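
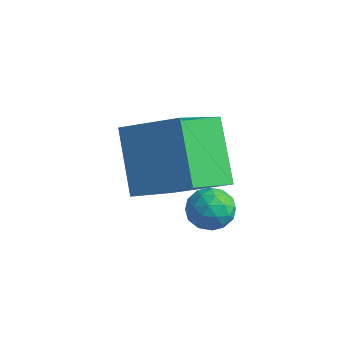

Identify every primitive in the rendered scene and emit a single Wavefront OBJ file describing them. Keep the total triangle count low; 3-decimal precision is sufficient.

v -0.602 -1.047 -4.19
v 0.055 -1.251 -4.383
v -0.715 -2.009 -3.557
v -0.058 -2.213 -3.75
v -0.144 -1.652 -3.316
v -0.074 -1.057 -3.707
v -0.586 -2.203 -4.233
v -0.516 -1.608 -4.624
v 0.065 -1.966 -4.41
v 0.338 -1.625 -3.843
v -0.998 -1.635 -4.097
v -0.725 -1.294 -3.53
v -0.263 -1.065 -4.342
v -0.397 -2.195 -3.598
v -0.447 -1.865 -3.343
v -0.061 -1.986 -3.457
v -0.339 -0.951 -3.945
v 0.047 -1.071 -4.058
v -0.071 -1.306 -3.431
v -0.707 -2.189 -3.882
v -0.321 -2.309 -3.995
v -0.599 -1.274 -4.483
v -0.213 -1.395 -4.597
v -0.589 -1.954 -4.509
v 0.129 -1.605 -4.471
v 0.062 -2.17 -4.099
v -0.248 -2.164 -4.383
v -0.207 -1.814 -4.613
v 0.289 -1.405 -4.138
v 0.222 -1.97 -3.766
v 0.172 -1.64 -3.511
v 0.213 -1.291 -3.741
v 0.295 -1.825 -4.154
v -0.882 -1.29 -4.174
v -0.949 -1.855 -3.802
v -0.873 -1.969 -4.199
v -0.832 -1.62 -4.429
v -0.722 -1.09 -3.841
v -0.789 -1.655 -3.469
v -0.453 -1.446 -3.327
v -0.412 -1.096 -3.557
v -0.955 -1.435 -3.786
v -1.152 -3.716 -2.72
v -2.374 -2.953 -1.111
v -1.41 -1.952 -3.752
v -2.632 -1.189 -2.143
v 0.372 -3.011 -1.897
v -0.85 -2.248 -0.288
v 0.114 -1.247 -2.929
v -1.108 -0.484 -1.32
f 1 38 17
f 38 12 41
f 17 41 6
f 38 41 17
f 1 17 13
f 17 6 18
f 13 18 2
f 17 18 13
f 1 13 22
f 13 2 23
f 22 23 8
f 13 23 22
f 1 22 34
f 22 8 37
f 34 37 11
f 22 37 34
f 1 34 38
f 34 11 42
f 38 42 12
f 34 42 38
f 2 18 29
f 18 6 32
f 29 32 10
f 18 32 29
f 6 41 19
f 41 12 40
f 19 40 5
f 41 40 19
f 12 42 39
f 42 11 35
f 39 35 3
f 42 35 39
f 11 37 36
f 37 8 24
f 36 24 7
f 37 24 36
f 8 23 28
f 23 2 25
f 28 25 9
f 23 25 28
f 4 30 16
f 30 10 31
f 16 31 5
f 30 31 16
f 4 16 14
f 16 5 15
f 14 15 3
f 16 15 14
f 4 14 21
f 14 3 20
f 21 20 7
f 14 20 21
f 4 21 26
f 21 7 27
f 26 27 9
f 21 27 26
f 4 26 30
f 26 9 33
f 30 33 10
f 26 33 30
f 5 31 19
f 31 10 32
f 19 32 6
f 31 32 19
f 3 15 39
f 15 5 40
f 39 40 12
f 15 40 39
f 7 20 36
f 20 3 35
f 36 35 11
f 20 35 36
f 9 27 28
f 27 7 24
f 28 24 8
f 27 24 28
f 10 33 29
f 33 9 25
f 29 25 2
f 33 25 29
f 44 46 43
f 47 44 43
f 43 46 45
f 45 47 43
f 44 50 46
f 48 44 47
f 48 50 44
f 46 50 45
f 49 47 45
f 45 50 49
f 49 48 47
f 50 48 49



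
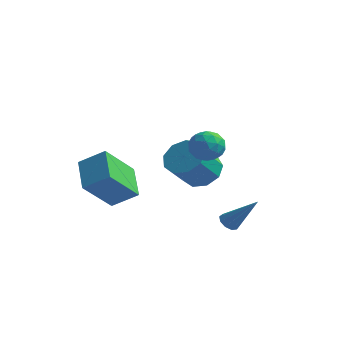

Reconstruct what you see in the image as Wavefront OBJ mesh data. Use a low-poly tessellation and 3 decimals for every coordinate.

v -0.53 1.539 -1.535
v 0.478 1.25 -1.589
v 0.199 0.033 -0.278
v -0.81 0.321 -0.225
v 0.399 1.781 -1.112
v 0.12 0.564 0.198
v -0.114 2.199 -0.833
v -0.393 0.982 0.477
v -0.822 2.308 -0.883
v -1.101 1.091 0.428
v -1.394 2.057 -1.238
v -1.673 0.84 0.073
v -1.562 1.563 -1.732
v -1.841 0.346 -0.422
v -1.247 1.058 -2.134
v -1.526 -0.159 -0.824
v -0.597 0.778 -2.256
v -0.876 -0.439 -0.946
v 0.084 0.854 -2.04
v -0.195 -0.364 -0.73
v -3.772 -3.661 0.419
v -2.648 -3.261 1.189
v -3.193 -2.251 -1.155
v -2.07 -1.852 -0.384
v -2.79 -4.928 -0.356
v -1.667 -4.529 0.415
v -2.212 -3.519 -1.929
v -1.088 -3.119 -1.159
v 1.865 -0.462 -3.298
v 2.188 -0.805 -3.54
v 3.175 -0.298 -1.782
v 2.267 -0.467 -3.644
v 2.157 -0.126 -3.586
v 1.911 0.057 -3.394
v 1.644 -0.002 -3.156
v 1.48 -0.276 -2.985
v 1.496 -0.638 -2.961
v 1.686 -0.917 -3.094
v 1.959 -0.983 -3.323
v 1.714 -3.588 3.114
v 2.316 -3.075 3.369
v 2.544 -4.105 2.191
v 3.146 -3.592 2.446
v 2.892 -4.211 2.938
v 2.378 -3.892 3.508
v 2.482 -3.288 2.052
v 1.968 -2.969 2.622
v 2.79 -2.89 2.712
v 3.044 -3.461 3.26
v 1.816 -3.719 2.3
v 2.07 -4.29 2.848
v 1.942 -3.286 3.322
v 2.918 -3.894 2.238
v 2.768 -4.258 2.527
v 3.122 -3.956 2.677
v 1.979 -3.766 3.404
v 2.333 -3.465 3.554
v 2.671 -4.133 3.301
v 2.527 -3.715 2.006
v 2.881 -3.414 2.156
v 1.738 -3.224 2.883
v 2.092 -2.922 3.033
v 2.189 -3.047 2.259
v 2.575 -2.876 3.086
v 3.063 -3.18 2.544
v 2.672 -3.001 2.312
v 2.371 -2.814 2.647
v 2.724 -3.212 3.408
v 3.212 -3.515 2.866
v 3.062 -3.879 3.155
v 2.761 -3.692 3.49
v 3.003 -3.103 3.023
v 1.648 -3.665 2.694
v 2.136 -3.968 2.152
v 2.099 -3.488 2.07
v 1.798 -3.301 2.405
v 1.797 -4 3.016
v 2.285 -4.304 2.474
v 2.489 -4.366 2.913
v 2.188 -4.179 3.248
v 1.857 -4.077 2.537
f 2 1 5
f 2 5 3
f 3 5 6
f 3 6 4
f 5 1 7
f 5 7 6
f 6 7 8
f 6 8 4
f 7 1 9
f 7 9 8
f 8 9 10
f 8 10 4
f 9 1 11
f 9 11 10
f 10 11 12
f 10 12 4
f 11 1 13
f 11 13 12
f 12 13 14
f 12 14 4
f 13 1 15
f 13 15 14
f 14 15 16
f 14 16 4
f 15 1 17
f 15 17 16
f 16 17 18
f 16 18 4
f 17 1 19
f 17 19 18
f 18 19 20
f 18 20 4
f 19 1 2
f 19 2 20
f 20 2 3
f 20 3 4
f 22 24 21
f 25 22 21
f 21 24 23
f 23 25 21
f 22 28 24
f 26 22 25
f 26 28 22
f 24 28 23
f 27 25 23
f 23 28 27
f 27 26 25
f 28 26 27
f 30 29 32
f 30 32 31
f 32 29 33
f 32 33 31
f 33 29 34
f 33 34 31
f 34 29 35
f 34 35 31
f 35 29 36
f 35 36 31
f 36 29 37
f 36 37 31
f 37 29 38
f 37 38 31
f 38 29 39
f 38 39 31
f 39 29 30
f 39 30 31
f 40 77 56
f 77 51 80
f 56 80 45
f 77 80 56
f 40 56 52
f 56 45 57
f 52 57 41
f 56 57 52
f 40 52 61
f 52 41 62
f 61 62 47
f 52 62 61
f 40 61 73
f 61 47 76
f 73 76 50
f 61 76 73
f 40 73 77
f 73 50 81
f 77 81 51
f 73 81 77
f 41 57 68
f 57 45 71
f 68 71 49
f 57 71 68
f 45 80 58
f 80 51 79
f 58 79 44
f 80 79 58
f 51 81 78
f 81 50 74
f 78 74 42
f 81 74 78
f 50 76 75
f 76 47 63
f 75 63 46
f 76 63 75
f 47 62 67
f 62 41 64
f 67 64 48
f 62 64 67
f 43 69 55
f 69 49 70
f 55 70 44
f 69 70 55
f 43 55 53
f 55 44 54
f 53 54 42
f 55 54 53
f 43 53 60
f 53 42 59
f 60 59 46
f 53 59 60
f 43 60 65
f 60 46 66
f 65 66 48
f 60 66 65
f 43 65 69
f 65 48 72
f 69 72 49
f 65 72 69
f 44 70 58
f 70 49 71
f 58 71 45
f 70 71 58
f 42 54 78
f 54 44 79
f 78 79 51
f 54 79 78
f 46 59 75
f 59 42 74
f 75 74 50
f 59 74 75
f 48 66 67
f 66 46 63
f 67 63 47
f 66 63 67
f 49 72 68
f 72 48 64
f 68 64 41
f 72 64 68



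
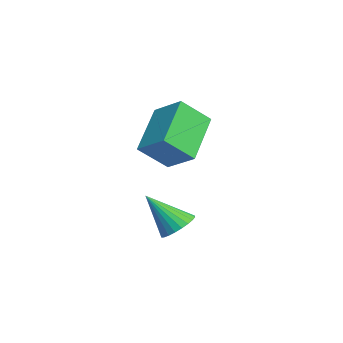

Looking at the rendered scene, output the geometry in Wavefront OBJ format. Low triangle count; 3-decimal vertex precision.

v -0.181 0.22 -3.02
v 0.344 -0.123 -3.147
v -0.499 -0.7 -1.84
v 0.434 0.048 -2.989
v 0.431 0.245 -2.836
v 0.335 0.439 -2.711
v 0.16 0.599 -2.633
v -0.067 0.702 -2.614
v -0.312 0.731 -2.657
v -0.536 0.682 -2.755
v -0.706 0.564 -2.894
v -0.797 0.392 -3.051
v -0.794 0.195 -3.204
v -0.697 0.002 -3.329
v -0.522 -0.159 -3.407
v -0.295 -0.261 -3.426
v -0.051 -0.29 -3.383
v 0.173 -0.242 -3.285
v -2.678 0.771 0.116
v -2.489 -0.168 0.95
v -1.869 1.453 0.701
v -1.68 0.514 1.535
v -1.28 0.066 -0.995
v -1.091 -0.873 -0.161
v -0.471 0.748 -0.41
v -0.282 -0.191 0.424
f 2 1 4
f 2 4 3
f 4 1 5
f 4 5 3
f 5 1 6
f 5 6 3
f 6 1 7
f 6 7 3
f 7 1 8
f 7 8 3
f 8 1 9
f 8 9 3
f 9 1 10
f 9 10 3
f 10 1 11
f 10 11 3
f 11 1 12
f 11 12 3
f 12 1 13
f 12 13 3
f 13 1 14
f 13 14 3
f 14 1 15
f 14 15 3
f 15 1 16
f 15 16 3
f 16 1 17
f 16 17 3
f 17 1 18
f 17 18 3
f 18 1 2
f 18 2 3
f 20 22 19
f 23 20 19
f 19 22 21
f 21 23 19
f 20 26 22
f 24 20 23
f 24 26 20
f 22 26 21
f 25 23 21
f 21 26 25
f 25 24 23
f 26 24 25



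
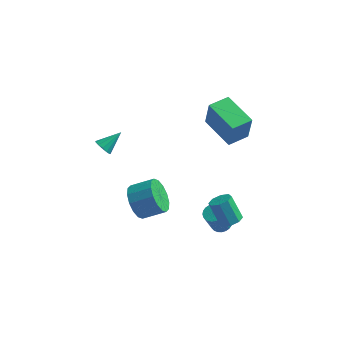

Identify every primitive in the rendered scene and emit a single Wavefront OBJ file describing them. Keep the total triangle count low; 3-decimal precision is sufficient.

v -0.062 3.321 1.097
v 0.146 3.166 2.554
v 0.637 4.208 1.091
v 0.845 4.054 2.549
v 1.375 2.186 0.771
v 1.583 2.032 2.229
v 2.074 3.074 0.766
v 2.282 2.919 2.223
v 1.75 -0.392 -2.675
v 2.068 -0.784 -2.747
v 1.788 -1.24 -1.496
v 1.47 -0.848 -1.425
v 2.191 -0.648 -2.67
v 1.911 -1.104 -1.419
v 2.247 -0.473 -2.593
v 1.967 -0.929 -1.343
v 2.227 -0.285 -2.53
v 1.947 -0.741 -1.279
v 2.134 -0.114 -2.488
v 1.855 -0.57 -1.237
v 1.983 0.015 -2.475
v 1.704 -0.441 -1.224
v 1.797 0.082 -2.492
v 1.517 -0.374 -1.242
v 1.603 0.076 -2.537
v 1.323 -0.379 -1.287
v 1.432 -0 -2.604
v 1.152 -0.456 -1.353
v 1.309 -0.136 -2.681
v 1.029 -0.592 -1.43
v 1.253 -0.311 -2.757
v 0.973 -0.767 -1.507
v 1.273 -0.499 -2.821
v 0.993 -0.955 -1.57
v 1.365 -0.67 -2.863
v 1.086 -1.126 -1.612
v 1.516 -0.799 -2.876
v 1.237 -1.255 -1.625
v 1.703 -0.866 -2.858
v 1.423 -1.322 -1.608
v 1.897 -0.861 -2.813
v 1.617 -1.316 -1.563
v 2.636 -2.13 -0.328
v 3.049 -2.366 -0.032
v 2.437 -2.066 1.063
v 2.024 -1.83 0.768
v 3.118 -1.949 -0.107
v 2.506 -1.65 0.988
v 2.905 -1.639 -0.311
v 2.293 -1.339 0.784
v 2.534 -1.616 -0.525
v 1.922 -1.316 0.57
v 2.223 -1.894 -0.623
v 1.611 -1.594 0.472
v 2.154 -2.31 -0.548
v 1.542 -2.011 0.547
v 2.367 -2.621 -0.344
v 1.755 -2.321 0.751
v 2.738 -2.644 -0.13
v 2.126 -2.344 0.965
v -1.96 -1.559 -0.865
v -1.506 -1.701 -1.653
v -0.465 -1.422 -1.102
v -0.92 -1.281 -0.315
v -1.625 -1.24 -1.66
v -0.585 -0.961 -1.11
v -1.835 -0.865 -1.455
v -0.794 -0.586 -0.905
v -2.077 -0.676 -1.092
v -1.037 -0.397 -0.541
v -2.289 -0.723 -0.668
v -1.248 -0.444 -0.117
v -2.412 -0.995 -0.297
v -1.372 -0.716 0.254
v -2.415 -1.418 -0.078
v -1.374 -1.139 0.473
v -2.295 -1.879 -0.07
v -1.255 -1.6 0.48
v -2.086 -2.254 -0.275
v -1.045 -1.975 0.275
v -1.843 -2.443 -0.639
v -0.803 -2.164 -0.088
v -1.632 -2.396 -1.063
v -0.591 -2.117 -0.512
v -1.508 -2.124 -1.434
v -0.468 -1.845 -0.883
v -4.22 0.546 0.586
v -3.835 0.473 0.277
v -3.56 1.294 1.234
v -3.98 0.691 0.173
v -4.201 0.863 0.2
v -4.429 0.934 0.35
v -4.59 0.882 0.575
v -4.634 0.723 0.804
v -4.547 0.508 0.963
v -4.356 0.305 1.003
v -4.122 0.178 0.91
v -3.919 0.168 0.715
v -3.812 0.278 0.479
f 2 4 1
f 5 2 1
f 1 4 3
f 3 5 1
f 2 8 4
f 6 2 5
f 6 8 2
f 4 8 3
f 7 5 3
f 3 8 7
f 7 6 5
f 8 6 7
f 10 9 13
f 10 13 11
f 11 13 14
f 11 14 12
f 13 9 15
f 13 15 14
f 14 15 16
f 14 16 12
f 15 9 17
f 15 17 16
f 16 17 18
f 16 18 12
f 17 9 19
f 17 19 18
f 18 19 20
f 18 20 12
f 19 9 21
f 19 21 20
f 20 21 22
f 20 22 12
f 21 9 23
f 21 23 22
f 22 23 24
f 22 24 12
f 23 9 25
f 23 25 24
f 24 25 26
f 24 26 12
f 25 9 27
f 25 27 26
f 26 27 28
f 26 28 12
f 27 9 29
f 27 29 28
f 28 29 30
f 28 30 12
f 29 9 31
f 29 31 30
f 30 31 32
f 30 32 12
f 31 9 33
f 31 33 32
f 32 33 34
f 32 34 12
f 33 9 35
f 33 35 34
f 34 35 36
f 34 36 12
f 35 9 37
f 35 37 36
f 36 37 38
f 36 38 12
f 37 9 39
f 37 39 38
f 38 39 40
f 38 40 12
f 39 9 41
f 39 41 40
f 40 41 42
f 40 42 12
f 41 9 10
f 41 10 42
f 42 10 11
f 42 11 12
f 44 43 47
f 44 47 45
f 45 47 48
f 45 48 46
f 47 43 49
f 47 49 48
f 48 49 50
f 48 50 46
f 49 43 51
f 49 51 50
f 50 51 52
f 50 52 46
f 51 43 53
f 51 53 52
f 52 53 54
f 52 54 46
f 53 43 55
f 53 55 54
f 54 55 56
f 54 56 46
f 55 43 57
f 55 57 56
f 56 57 58
f 56 58 46
f 57 43 59
f 57 59 58
f 58 59 60
f 58 60 46
f 59 43 44
f 59 44 60
f 60 44 45
f 60 45 46
f 62 61 65
f 62 65 63
f 63 65 66
f 63 66 64
f 65 61 67
f 65 67 66
f 66 67 68
f 66 68 64
f 67 61 69
f 67 69 68
f 68 69 70
f 68 70 64
f 69 61 71
f 69 71 70
f 70 71 72
f 70 72 64
f 71 61 73
f 71 73 72
f 72 73 74
f 72 74 64
f 73 61 75
f 73 75 74
f 74 75 76
f 74 76 64
f 75 61 77
f 75 77 76
f 76 77 78
f 76 78 64
f 77 61 79
f 77 79 78
f 78 79 80
f 78 80 64
f 79 61 81
f 79 81 80
f 80 81 82
f 80 82 64
f 81 61 83
f 81 83 82
f 82 83 84
f 82 84 64
f 83 61 85
f 83 85 84
f 84 85 86
f 84 86 64
f 85 61 62
f 85 62 86
f 86 62 63
f 86 63 64
f 88 87 90
f 88 90 89
f 90 87 91
f 90 91 89
f 91 87 92
f 91 92 89
f 92 87 93
f 92 93 89
f 93 87 94
f 93 94 89
f 94 87 95
f 94 95 89
f 95 87 96
f 95 96 89
f 96 87 97
f 96 97 89
f 97 87 98
f 97 98 89
f 98 87 99
f 98 99 89
f 99 87 88
f 99 88 89



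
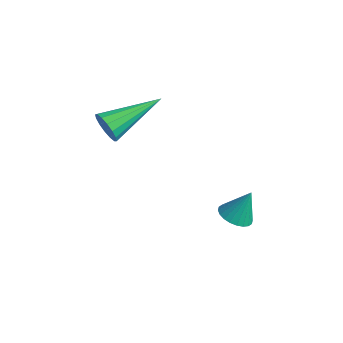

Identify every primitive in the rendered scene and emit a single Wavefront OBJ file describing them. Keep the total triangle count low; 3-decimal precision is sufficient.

v -0.703 3.641 -1.673
v -0.147 3.868 -1.895
v -0.457 4.119 -0.567
v -0.301 4.059 -1.943
v -0.516 4.186 -1.951
v -0.759 4.231 -1.916
v -0.994 4.185 -1.844
v -1.184 4.057 -1.746
v -1.301 3.865 -1.637
v -1.328 3.639 -1.533
v -1.259 3.414 -1.451
v -1.105 3.223 -1.403
v -0.891 3.096 -1.396
v -0.647 3.051 -1.431
v -0.413 3.097 -1.503
v -0.222 3.225 -1.6
v -0.105 3.417 -1.709
v -0.079 3.643 -1.813
v -3.639 0.588 2.942
v -3.326 0.67 2.402
v -3.221 2.632 3.498
v -3.634 0.752 2.334
v -3.944 0.789 2.429
v -4.172 0.773 2.661
v -4.257 0.707 2.969
v -4.177 0.609 3.269
v -3.953 0.505 3.482
v -3.644 0.423 3.55
v -3.335 0.386 3.455
v -3.107 0.402 3.223
v -3.021 0.468 2.915
v -3.101 0.567 2.615
f 2 1 4
f 2 4 3
f 4 1 5
f 4 5 3
f 5 1 6
f 5 6 3
f 6 1 7
f 6 7 3
f 7 1 8
f 7 8 3
f 8 1 9
f 8 9 3
f 9 1 10
f 9 10 3
f 10 1 11
f 10 11 3
f 11 1 12
f 11 12 3
f 12 1 13
f 12 13 3
f 13 1 14
f 13 14 3
f 14 1 15
f 14 15 3
f 15 1 16
f 15 16 3
f 16 1 17
f 16 17 3
f 17 1 18
f 17 18 3
f 18 1 2
f 18 2 3
f 20 19 22
f 20 22 21
f 22 19 23
f 22 23 21
f 23 19 24
f 23 24 21
f 24 19 25
f 24 25 21
f 25 19 26
f 25 26 21
f 26 19 27
f 26 27 21
f 27 19 28
f 27 28 21
f 28 19 29
f 28 29 21
f 29 19 30
f 29 30 21
f 30 19 31
f 30 31 21
f 31 19 32
f 31 32 21
f 32 19 20
f 32 20 21



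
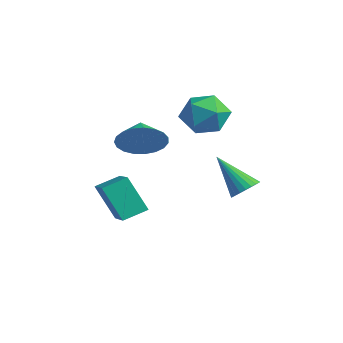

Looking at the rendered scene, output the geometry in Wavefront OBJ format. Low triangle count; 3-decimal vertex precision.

v 1.934 -2.965 1.119
v 2.511 -2.76 1.897
v 1.086 -2.475 1.621
v 2.564 -2.427 1.662
v 2.508 -2.187 1.332
v 2.353 -2.081 0.966
v 2.125 -2.128 0.626
v 1.865 -2.319 0.372
v 1.616 -2.623 0.247
v 1.422 -2.985 0.272
v 1.317 -3.344 0.445
v 1.318 -3.637 0.734
v 1.426 -3.814 1.089
v 1.622 -3.844 1.45
v 1.872 -3.722 1.754
v 2.132 -3.469 1.948
v 2.359 -3.129 1.999
v 1.284 0.836 0.79
v 1.896 1.01 1.627
v 0.864 -0.69 1.413
v 1.476 -0.516 2.25
v 0.591 0.037 2.121
v 0.85 0.98 1.736
v 1.91 -0.66 1.304
v 2.169 0.283 0.919
v 2.282 0.085 1.945
v 1.467 0.516 2.451
v 1.293 -0.196 0.589
v 0.478 0.235 1.095
v 0.606 -3.875 -1.61
v 0.798 -2.881 -1.234
v -0.816 -3.353 -2.265
v -0.623 -2.359 -1.889
v 1.423 -3.481 -3.071
v 1.616 -2.487 -2.695
v 0.002 -2.959 -3.726
v 0.194 -1.965 -3.35
v 4.048 0.169 -1.351
v 4.537 0.071 -0.95
v 2.852 -0.309 -0.009
v 4.488 0.312 -0.908
v 4.371 0.531 -0.934
v 4.205 0.696 -1.023
v 4.016 0.78 -1.162
v 3.831 0.771 -1.33
v 3.679 0.67 -1.501
v 3.584 0.493 -1.649
v 3.559 0.267 -1.752
v 3.608 0.026 -1.794
v 3.725 -0.194 -1.768
v 3.891 -0.358 -1.679
v 4.08 -0.442 -1.54
v 4.265 -0.433 -1.372
v 4.417 -0.332 -1.201
v 4.512 -0.155 -1.053
f 2 1 4
f 2 4 3
f 4 1 5
f 4 5 3
f 5 1 6
f 5 6 3
f 6 1 7
f 6 7 3
f 7 1 8
f 7 8 3
f 8 1 9
f 8 9 3
f 9 1 10
f 9 10 3
f 10 1 11
f 10 11 3
f 11 1 12
f 11 12 3
f 12 1 13
f 12 13 3
f 13 1 14
f 13 14 3
f 14 1 15
f 14 15 3
f 15 1 16
f 15 16 3
f 16 1 17
f 16 17 3
f 17 1 2
f 17 2 3
f 18 29 23
f 18 23 19
f 18 19 25
f 18 25 28
f 18 28 29
f 19 23 27
f 23 29 22
f 29 28 20
f 28 25 24
f 25 19 26
f 21 27 22
f 21 22 20
f 21 20 24
f 21 24 26
f 21 26 27
f 22 27 23
f 20 22 29
f 24 20 28
f 26 24 25
f 27 26 19
f 31 33 30
f 34 31 30
f 30 33 32
f 32 34 30
f 31 37 33
f 35 31 34
f 35 37 31
f 33 37 32
f 36 34 32
f 32 37 36
f 36 35 34
f 37 35 36
f 39 38 41
f 39 41 40
f 41 38 42
f 41 42 40
f 42 38 43
f 42 43 40
f 43 38 44
f 43 44 40
f 44 38 45
f 44 45 40
f 45 38 46
f 45 46 40
f 46 38 47
f 46 47 40
f 47 38 48
f 47 48 40
f 48 38 49
f 48 49 40
f 49 38 50
f 49 50 40
f 50 38 51
f 50 51 40
f 51 38 52
f 51 52 40
f 52 38 53
f 52 53 40
f 53 38 54
f 53 54 40
f 54 38 55
f 54 55 40
f 55 38 39
f 55 39 40



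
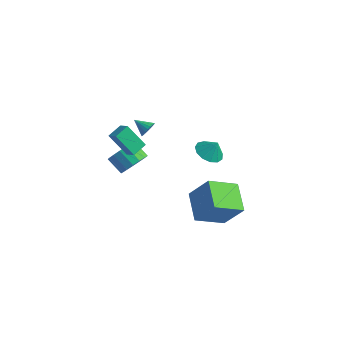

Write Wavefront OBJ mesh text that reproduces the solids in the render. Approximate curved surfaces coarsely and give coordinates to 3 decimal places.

v 1.475 -1.917 -4.576
v 2.686 -1.618 -2.862
v 0.063 -0.649 -3.799
v 1.274 -0.35 -2.085
v 2.426 -0.27 -5.535
v 3.637 0.029 -3.821
v 1.014 0.998 -4.758
v 2.225 1.297 -3.044
v -1.948 -1.926 2.036
v -1.694 -2.278 2.435
v -2.892 -2.054 2.524
v -1.67 -2.057 2.54
v -1.694 -1.814 2.557
v -1.763 -1.59 2.484
v -1.863 -1.424 2.334
v -1.978 -1.344 2.132
v -2.088 -1.366 1.914
v -2.173 -1.484 1.717
v -2.22 -1.678 1.575
v -2.22 -1.916 1.513
v -2.173 -2.155 1.541
v -2.087 -2.354 1.655
v -1.977 -2.479 1.835
v -1.862 -2.509 2.05
v -1.762 -2.438 2.262
v 3.121 -2.797 3.336
v 3.591 -2.144 2.956
v 3.559 -2.583 4.244
v 3.163 -1.937 3.113
v 2.721 -2.002 3.341
v 2.407 -2.32 3.568
v 2.319 -2.79 3.721
v 2.486 -3.261 3.752
v 2.855 -3.586 3.651
v 3.308 -3.66 3.45
v 3.702 -3.46 3.213
v 3.912 -3.05 3.015
v 3.871 -2.559 2.919
v -2.562 -2.479 -1.147
v -2.138 -3.127 -0.515
v -3.173 -3.088 0.22
v -3.598 -2.441 -0.413
v -2.003 -2.699 -0.348
v -3.038 -2.66 0.387
v -1.997 -2.22 -0.364
v -3.032 -2.182 0.37
v -2.12 -1.801 -0.56
v -3.155 -1.763 0.175
v -2.345 -1.538 -0.891
v -3.38 -1.499 -0.156
v -2.619 -1.49 -1.28
v -3.654 -1.451 -0.545
v -2.881 -1.669 -1.639
v -3.916 -1.63 -0.904
v -3.069 -2.033 -1.885
v -4.104 -1.994 -1.15
v -3.142 -2.5 -1.962
v -4.177 -2.461 -1.227
v -3.081 -2.962 -1.853
v -4.117 -2.923 -1.118
v -2.902 -3.313 -1.582
v -3.937 -3.275 -0.847
v -2.645 -3.474 -1.212
v -3.68 -3.435 -0.477
v -2.369 -3.407 -0.826
v -3.404 -3.368 -0.092
v -1.894 -3.976 1.213
v -2.93 -4.329 2.591
v -1.805 -3.009 1.528
v -2.842 -3.362 2.906
v -1.178 -4.198 1.694
v -2.215 -4.551 3.072
v -1.09 -3.231 2.009
v -2.126 -3.584 3.387
f 2 4 1
f 5 2 1
f 1 4 3
f 3 5 1
f 2 8 4
f 6 2 5
f 6 8 2
f 4 8 3
f 7 5 3
f 3 8 7
f 7 6 5
f 8 6 7
f 10 9 12
f 10 12 11
f 12 9 13
f 12 13 11
f 13 9 14
f 13 14 11
f 14 9 15
f 14 15 11
f 15 9 16
f 15 16 11
f 16 9 17
f 16 17 11
f 17 9 18
f 17 18 11
f 18 9 19
f 18 19 11
f 19 9 20
f 19 20 11
f 20 9 21
f 20 21 11
f 21 9 22
f 21 22 11
f 22 9 23
f 22 23 11
f 23 9 24
f 23 24 11
f 24 9 25
f 24 25 11
f 25 9 10
f 25 10 11
f 27 26 29
f 27 29 28
f 29 26 30
f 29 30 28
f 30 26 31
f 30 31 28
f 31 26 32
f 31 32 28
f 32 26 33
f 32 33 28
f 33 26 34
f 33 34 28
f 34 26 35
f 34 35 28
f 35 26 36
f 35 36 28
f 36 26 37
f 36 37 28
f 37 26 38
f 37 38 28
f 38 26 27
f 38 27 28
f 40 39 43
f 40 43 41
f 41 43 44
f 41 44 42
f 43 39 45
f 43 45 44
f 44 45 46
f 44 46 42
f 45 39 47
f 45 47 46
f 46 47 48
f 46 48 42
f 47 39 49
f 47 49 48
f 48 49 50
f 48 50 42
f 49 39 51
f 49 51 50
f 50 51 52
f 50 52 42
f 51 39 53
f 51 53 52
f 52 53 54
f 52 54 42
f 53 39 55
f 53 55 54
f 54 55 56
f 54 56 42
f 55 39 57
f 55 57 56
f 56 57 58
f 56 58 42
f 57 39 59
f 57 59 58
f 58 59 60
f 58 60 42
f 59 39 61
f 59 61 60
f 60 61 62
f 60 62 42
f 61 39 63
f 61 63 62
f 62 63 64
f 62 64 42
f 63 39 65
f 63 65 64
f 64 65 66
f 64 66 42
f 65 39 40
f 65 40 66
f 66 40 41
f 66 41 42
f 68 70 67
f 71 68 67
f 67 70 69
f 69 71 67
f 68 74 70
f 72 68 71
f 72 74 68
f 70 74 69
f 73 71 69
f 69 74 73
f 73 72 71
f 74 72 73



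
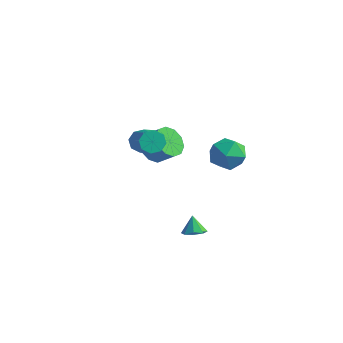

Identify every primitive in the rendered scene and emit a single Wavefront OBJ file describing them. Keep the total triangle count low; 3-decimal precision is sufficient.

v -3.22 2.498 -0.521
v -2.584 2.038 -1.188
v -1.604 2.202 -0.366
v -2.24 2.662 0.301
v -2.583 2.662 -1.314
v -1.603 2.826 -0.492
v -2.826 3.223 -1.137
v -1.845 3.388 -0.315
v -3.219 3.507 -0.725
v -2.239 3.672 0.097
v -3.613 3.406 -0.235
v -2.632 3.571 0.587
v -3.856 2.958 0.146
v -2.876 3.122 0.968
v -3.857 2.334 0.272
v -2.877 2.498 1.094
v -3.615 1.772 0.095
v -2.634 1.937 0.917
v -3.221 1.488 -0.317
v -2.241 1.653 0.505
v -2.828 1.589 -0.807
v -1.847 1.754 0.015
v 1.529 2.85 0.987
v 2.582 2.536 0.702
v 1.478 1.524 2.258
v 2.531 1.21 1.973
v 2.357 2.203 2.495
v 2.388 3.023 1.709
v 1.672 1.037 1.251
v 1.703 1.857 0.465
v 2.67 1.415 0.865
v 3.094 2.136 1.634
v 0.966 1.924 1.326
v 1.39 2.645 2.095
v 4.106 -3.474 -0.353
v 4.618 -3.079 -0.284
v 3.774 -3.206 0.573
v 4.227 -2.85 -0.49
v 3.765 -2.987 -0.616
v 3.504 -3.409 -0.588
v 3.595 -3.869 -0.423
v 3.986 -4.098 -0.216
v 4.447 -3.961 -0.09
v 4.709 -3.539 -0.118
v -2.013 0.052 1.838
v -1.548 0.588 1.631
v -0.201 -0.216 2.574
v -0.667 -0.752 2.782
v -1.815 0.709 2.116
v -0.469 -0.095 3.059
v -2.199 0.445 2.438
v -0.852 -0.359 3.381
v -2.474 -0.05 2.409
v -1.127 -0.854 3.352
v -2.479 -0.484 2.046
v -1.132 -1.288 2.989
v -2.211 -0.605 1.561
v -0.865 -1.409 2.504
v -1.828 -0.341 1.239
v -0.481 -1.145 2.182
v -1.553 0.154 1.268
v -0.206 -0.65 2.211
f 2 1 5
f 2 5 3
f 3 5 6
f 3 6 4
f 5 1 7
f 5 7 6
f 6 7 8
f 6 8 4
f 7 1 9
f 7 9 8
f 8 9 10
f 8 10 4
f 9 1 11
f 9 11 10
f 10 11 12
f 10 12 4
f 11 1 13
f 11 13 12
f 12 13 14
f 12 14 4
f 13 1 15
f 13 15 14
f 14 15 16
f 14 16 4
f 15 1 17
f 15 17 16
f 16 17 18
f 16 18 4
f 17 1 19
f 17 19 18
f 18 19 20
f 18 20 4
f 19 1 21
f 19 21 20
f 20 21 22
f 20 22 4
f 21 1 2
f 21 2 22
f 22 2 3
f 22 3 4
f 23 34 28
f 23 28 24
f 23 24 30
f 23 30 33
f 23 33 34
f 24 28 32
f 28 34 27
f 34 33 25
f 33 30 29
f 30 24 31
f 26 32 27
f 26 27 25
f 26 25 29
f 26 29 31
f 26 31 32
f 27 32 28
f 25 27 34
f 29 25 33
f 31 29 30
f 32 31 24
f 36 35 38
f 36 38 37
f 38 35 39
f 38 39 37
f 39 35 40
f 39 40 37
f 40 35 41
f 40 41 37
f 41 35 42
f 41 42 37
f 42 35 43
f 42 43 37
f 43 35 44
f 43 44 37
f 44 35 36
f 44 36 37
f 46 45 49
f 46 49 47
f 47 49 50
f 47 50 48
f 49 45 51
f 49 51 50
f 50 51 52
f 50 52 48
f 51 45 53
f 51 53 52
f 52 53 54
f 52 54 48
f 53 45 55
f 53 55 54
f 54 55 56
f 54 56 48
f 55 45 57
f 55 57 56
f 56 57 58
f 56 58 48
f 57 45 59
f 57 59 58
f 58 59 60
f 58 60 48
f 59 45 61
f 59 61 60
f 60 61 62
f 60 62 48
f 61 45 46
f 61 46 62
f 62 46 47
f 62 47 48



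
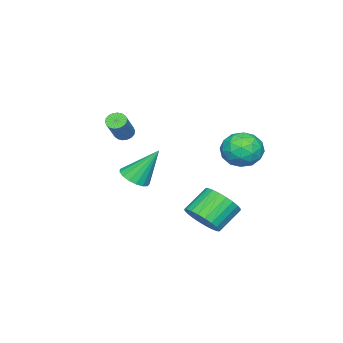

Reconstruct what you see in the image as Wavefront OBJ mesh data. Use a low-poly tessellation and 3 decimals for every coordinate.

v 1 -1.785 -2.723
v 1.772 -1.96 -2.386
v 0.44 -0.735 -0.897
v 1.827 -1.6 -2.576
v 1.693 -1.282 -2.801
v 1.4 -1.079 -3.007
v 1.015 -1.038 -3.148
v 0.628 -1.168 -3.192
v 0.325 -1.44 -3.129
v 0.177 -1.791 -2.972
v 0.218 -2.14 -2.759
v 0.437 -2.409 -2.537
v 0.786 -2.534 -2.358
v 1.184 -2.488 -2.262
v 1.54 -2.281 -2.273
v 1.516 2.239 -4.439
v 2.222 2.794 -3.876
v 1.031 3.276 -2.858
v 0.324 2.721 -3.421
v 2.1 3.076 -4.153
v 0.908 3.558 -3.134
v 1.888 3.23 -4.473
v 0.697 3.713 -3.455
v 1.621 3.234 -4.788
v 0.429 3.717 -3.77
v 1.337 3.086 -5.05
v 0.145 3.569 -4.032
v 1.08 2.809 -5.219
v -0.111 3.292 -4.201
v 0.89 2.446 -5.269
v -0.302 2.928 -4.251
v 0.795 2.05 -5.193
v -0.397 2.533 -4.175
v 0.809 1.684 -5.002
v -0.382 2.166 -3.984
v 0.932 1.402 -4.726
v -0.26 1.884 -3.707
v 1.143 1.247 -4.405
v -0.048 1.73 -3.387
v 1.411 1.243 -4.09
v 0.219 1.726 -3.072
v 1.695 1.391 -3.828
v 0.503 1.874 -2.81
v 1.951 1.668 -3.659
v 0.76 2.151 -2.641
v 2.142 2.032 -3.609
v 0.95 2.514 -2.591
v 2.237 2.427 -3.685
v 1.045 2.91 -2.667
v -1.499 -3.886 -1.067
v -1.23 -3.543 -1.401
v 0.028 -3.23 -0.068
v -0.241 -3.574 0.267
v -1.388 -3.395 -1.287
v -0.13 -3.082 0.047
v -1.568 -3.344 -1.129
v -0.31 -3.031 0.205
v -1.734 -3.401 -0.959
v -0.476 -3.088 0.375
v -1.854 -3.554 -0.81
v -0.596 -3.241 0.524
v -1.904 -3.773 -0.712
v -0.645 -3.46 0.622
v -1.873 -4.014 -0.684
v -0.615 -3.701 0.65
v -1.768 -4.23 -0.732
v -0.51 -3.917 0.601
v -1.61 -4.378 -0.847
v -0.352 -4.065 0.487
v -1.43 -4.429 -1.005
v -0.172 -4.116 0.329
v -1.264 -4.372 -1.175
v -0.006 -4.059 0.159
v -1.144 -4.219 -1.324
v 0.114 -3.906 0.01
v -1.095 -4 -1.422
v 0.164 -3.687 -0.088
v -1.125 -3.759 -1.45
v 0.133 -3.446 -0.116
v -1.879 3.089 -0.485
v -1.197 2.297 -0.956
v -3.323 2.403 -1.424
v -2.641 1.611 -1.895
v -2.89 1.562 -0.777
v -1.998 1.986 -0.197
v -2.522 2.714 -2.183
v -1.63 3.138 -1.603
v -1.595 2.065 -2.005
v -1.822 1.353 -1.136
v -2.698 3.347 -1.244
v -2.925 2.635 -0.375
v -1.411 2.753 -0.638
v -3.109 1.947 -1.742
v -3.255 1.918 -1.085
v -2.855 1.453 -1.362
v -1.882 2.57 -0.192
v -1.481 2.105 -0.468
v -2.476 1.673 -0.364
v -3.039 2.595 -1.912
v -2.638 2.13 -2.188
v -1.665 3.247 -1.018
v -1.265 2.782 -1.295
v -2.044 3.027 -2.016
v -1.244 2.151 -1.531
v -2.093 1.748 -2.083
v -2.023 2.397 -2.253
v -1.499 2.646 -1.912
v -1.378 1.733 -1.021
v -2.227 1.33 -1.573
v -2.373 1.301 -0.916
v -1.848 1.55 -0.574
v -1.612 1.597 -1.637
v -2.293 3.37 -0.807
v -3.142 2.967 -1.359
v -2.672 3.15 -1.806
v -2.147 3.399 -1.464
v -2.427 2.952 -0.297
v -3.276 2.549 -0.849
v -3.021 2.054 -0.468
v -2.497 2.303 -0.127
v -2.908 3.103 -0.743
f 2 1 4
f 2 4 3
f 4 1 5
f 4 5 3
f 5 1 6
f 5 6 3
f 6 1 7
f 6 7 3
f 7 1 8
f 7 8 3
f 8 1 9
f 8 9 3
f 9 1 10
f 9 10 3
f 10 1 11
f 10 11 3
f 11 1 12
f 11 12 3
f 12 1 13
f 12 13 3
f 13 1 14
f 13 14 3
f 14 1 15
f 14 15 3
f 15 1 2
f 15 2 3
f 17 16 20
f 17 20 18
f 18 20 21
f 18 21 19
f 20 16 22
f 20 22 21
f 21 22 23
f 21 23 19
f 22 16 24
f 22 24 23
f 23 24 25
f 23 25 19
f 24 16 26
f 24 26 25
f 25 26 27
f 25 27 19
f 26 16 28
f 26 28 27
f 27 28 29
f 27 29 19
f 28 16 30
f 28 30 29
f 29 30 31
f 29 31 19
f 30 16 32
f 30 32 31
f 31 32 33
f 31 33 19
f 32 16 34
f 32 34 33
f 33 34 35
f 33 35 19
f 34 16 36
f 34 36 35
f 35 36 37
f 35 37 19
f 36 16 38
f 36 38 37
f 37 38 39
f 37 39 19
f 38 16 40
f 38 40 39
f 39 40 41
f 39 41 19
f 40 16 42
f 40 42 41
f 41 42 43
f 41 43 19
f 42 16 44
f 42 44 43
f 43 44 45
f 43 45 19
f 44 16 46
f 44 46 45
f 45 46 47
f 45 47 19
f 46 16 48
f 46 48 47
f 47 48 49
f 47 49 19
f 48 16 17
f 48 17 49
f 49 17 18
f 49 18 19
f 51 50 54
f 51 54 52
f 52 54 55
f 52 55 53
f 54 50 56
f 54 56 55
f 55 56 57
f 55 57 53
f 56 50 58
f 56 58 57
f 57 58 59
f 57 59 53
f 58 50 60
f 58 60 59
f 59 60 61
f 59 61 53
f 60 50 62
f 60 62 61
f 61 62 63
f 61 63 53
f 62 50 64
f 62 64 63
f 63 64 65
f 63 65 53
f 64 50 66
f 64 66 65
f 65 66 67
f 65 67 53
f 66 50 68
f 66 68 67
f 67 68 69
f 67 69 53
f 68 50 70
f 68 70 69
f 69 70 71
f 69 71 53
f 70 50 72
f 70 72 71
f 71 72 73
f 71 73 53
f 72 50 74
f 72 74 73
f 73 74 75
f 73 75 53
f 74 50 76
f 74 76 75
f 75 76 77
f 75 77 53
f 76 50 78
f 76 78 77
f 77 78 79
f 77 79 53
f 78 50 51
f 78 51 79
f 79 51 52
f 79 52 53
f 80 117 96
f 117 91 120
f 96 120 85
f 117 120 96
f 80 96 92
f 96 85 97
f 92 97 81
f 96 97 92
f 80 92 101
f 92 81 102
f 101 102 87
f 92 102 101
f 80 101 113
f 101 87 116
f 113 116 90
f 101 116 113
f 80 113 117
f 113 90 121
f 117 121 91
f 113 121 117
f 81 97 108
f 97 85 111
f 108 111 89
f 97 111 108
f 85 120 98
f 120 91 119
f 98 119 84
f 120 119 98
f 91 121 118
f 121 90 114
f 118 114 82
f 121 114 118
f 90 116 115
f 116 87 103
f 115 103 86
f 116 103 115
f 87 102 107
f 102 81 104
f 107 104 88
f 102 104 107
f 83 109 95
f 109 89 110
f 95 110 84
f 109 110 95
f 83 95 93
f 95 84 94
f 93 94 82
f 95 94 93
f 83 93 100
f 93 82 99
f 100 99 86
f 93 99 100
f 83 100 105
f 100 86 106
f 105 106 88
f 100 106 105
f 83 105 109
f 105 88 112
f 109 112 89
f 105 112 109
f 84 110 98
f 110 89 111
f 98 111 85
f 110 111 98
f 82 94 118
f 94 84 119
f 118 119 91
f 94 119 118
f 86 99 115
f 99 82 114
f 115 114 90
f 99 114 115
f 88 106 107
f 106 86 103
f 107 103 87
f 106 103 107
f 89 112 108
f 112 88 104
f 108 104 81
f 112 104 108



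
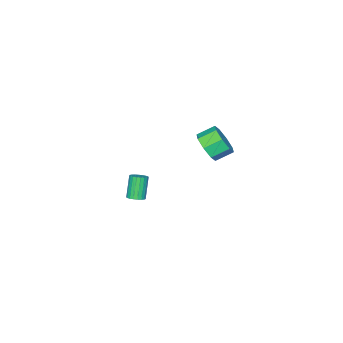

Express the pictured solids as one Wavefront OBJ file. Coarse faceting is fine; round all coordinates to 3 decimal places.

v -1.6 1.999 3.213
v -0.894 2.429 3.74
v -1.674 3.03 4.294
v -2.38 2.601 3.767
v -1.052 2.805 3.111
v -1.832 3.406 3.665
v -1.53 2.709 2.541
v -2.31 3.31 3.095
v -2.05 2.198 2.365
v -2.83 2.799 2.919
v -2.306 1.57 2.686
v -3.086 2.171 3.24
v -2.148 1.194 3.315
v -2.928 1.795 3.869
v -1.67 1.29 3.885
v -2.45 1.891 4.439
v -1.15 1.801 4.061
v -1.93 2.402 4.615
v -2.41 -3.791 -4.27
v -2.041 -4.193 -4.196
v -2.682 -4.53 -2.836
v -3.05 -4.129 -2.91
v -1.935 -4.013 -4.101
v -2.576 -4.351 -2.742
v -1.912 -3.795 -4.036
v -2.552 -4.133 -2.677
v -1.974 -3.577 -4.011
v -2.615 -3.914 -2.652
v -2.112 -3.395 -4.031
v -2.753 -3.733 -2.672
v -2.301 -3.282 -4.092
v -2.942 -3.62 -2.733
v -2.509 -3.257 -4.184
v -3.15 -3.595 -2.825
v -2.7 -3.325 -4.29
v -3.341 -3.662 -2.931
v -2.841 -3.473 -4.393
v -3.481 -3.81 -3.034
v -2.907 -3.676 -4.475
v -3.547 -4.013 -3.116
v -2.887 -3.899 -4.521
v -3.527 -4.236 -3.162
v -2.784 -4.103 -4.524
v -3.425 -4.441 -3.165
v -2.617 -4.254 -4.482
v -3.258 -4.592 -3.123
v -2.414 -4.324 -4.404
v -3.055 -4.662 -3.045
v -2.21 -4.303 -4.303
v -2.851 -4.64 -2.944
f 2 1 5
f 2 5 3
f 3 5 6
f 3 6 4
f 5 1 7
f 5 7 6
f 6 7 8
f 6 8 4
f 7 1 9
f 7 9 8
f 8 9 10
f 8 10 4
f 9 1 11
f 9 11 10
f 10 11 12
f 10 12 4
f 11 1 13
f 11 13 12
f 12 13 14
f 12 14 4
f 13 1 15
f 13 15 14
f 14 15 16
f 14 16 4
f 15 1 17
f 15 17 16
f 16 17 18
f 16 18 4
f 17 1 2
f 17 2 18
f 18 2 3
f 18 3 4
f 20 19 23
f 20 23 21
f 21 23 24
f 21 24 22
f 23 19 25
f 23 25 24
f 24 25 26
f 24 26 22
f 25 19 27
f 25 27 26
f 26 27 28
f 26 28 22
f 27 19 29
f 27 29 28
f 28 29 30
f 28 30 22
f 29 19 31
f 29 31 30
f 30 31 32
f 30 32 22
f 31 19 33
f 31 33 32
f 32 33 34
f 32 34 22
f 33 19 35
f 33 35 34
f 34 35 36
f 34 36 22
f 35 19 37
f 35 37 36
f 36 37 38
f 36 38 22
f 37 19 39
f 37 39 38
f 38 39 40
f 38 40 22
f 39 19 41
f 39 41 40
f 40 41 42
f 40 42 22
f 41 19 43
f 41 43 42
f 42 43 44
f 42 44 22
f 43 19 45
f 43 45 44
f 44 45 46
f 44 46 22
f 45 19 47
f 45 47 46
f 46 47 48
f 46 48 22
f 47 19 49
f 47 49 48
f 48 49 50
f 48 50 22
f 49 19 20
f 49 20 50
f 50 20 21
f 50 21 22



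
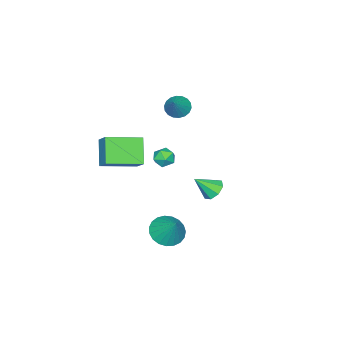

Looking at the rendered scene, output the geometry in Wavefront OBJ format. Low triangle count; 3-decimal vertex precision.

v 3.667 0.961 -3.074
v 4.402 1.372 -3.631
v 4.173 1.859 -1.746
v 4.085 1.641 -3.693
v 3.696 1.793 -3.647
v 3.302 1.8 -3.502
v 2.971 1.663 -3.283
v 2.761 1.404 -3.028
v 2.707 1.069 -2.78
v 2.819 0.715 -2.584
v 3.078 0.404 -2.472
v 3.439 0.189 -2.464
v 3.839 0.108 -2.562
v 4.21 0.174 -2.748
v 4.487 0.377 -2.99
v 4.622 0.68 -3.247
v 4.592 1.032 -3.474
v -3.885 -3.28 0.799
v -3.315 -3.567 0.352
v -2.795 -2.86 1.921
v -3.335 -3.237 0.248
v -3.465 -2.915 0.253
v -3.678 -2.665 0.367
v -3.932 -2.538 0.566
v -4.177 -2.557 0.811
v -4.364 -2.72 1.054
v -4.456 -2.993 1.247
v -4.435 -3.324 1.351
v -4.306 -3.646 1.345
v -4.093 -3.895 1.232
v -3.839 -4.023 1.033
v -3.594 -4.004 0.787
v -3.407 -3.841 0.544
v 1.78 -4.702 0.848
v 2.265 -3.922 1.652
v 0.231 -3.303 0.425
v 0.715 -2.523 1.229
v 2.765 -3.997 -0.429
v 3.249 -3.217 0.375
v 1.215 -2.598 -0.852
v 1.7 -1.818 -0.048
v 1.582 2.485 -0.443
v 2.058 2.26 -0.949
v 2.278 1.735 0.543
v 2.218 2.735 -0.701
v 2.005 3.063 -0.302
v 1.544 3.052 0.015
v 1.106 2.709 0.063
v 0.947 2.234 -0.185
v 1.16 1.906 -0.584
v 1.62 1.917 -0.901
v -2.749 -2.791 -3.085
v -2.232 -3.049 -2.629
v -3.248 -3.871 -3.131
v -2.731 -4.129 -2.675
v -3.237 -3.655 -2.427
v -2.928 -2.988 -2.399
v -2.552 -3.932 -3.361
v -2.243 -3.265 -3.333
v -2.11 -3.754 -2.8
v -2.534 -3.583 -2.223
v -2.946 -3.337 -3.537
v -3.37 -3.166 -2.96
f 2 1 4
f 2 4 3
f 4 1 5
f 4 5 3
f 5 1 6
f 5 6 3
f 6 1 7
f 6 7 3
f 7 1 8
f 7 8 3
f 8 1 9
f 8 9 3
f 9 1 10
f 9 10 3
f 10 1 11
f 10 11 3
f 11 1 12
f 11 12 3
f 12 1 13
f 12 13 3
f 13 1 14
f 13 14 3
f 14 1 15
f 14 15 3
f 15 1 16
f 15 16 3
f 16 1 17
f 16 17 3
f 17 1 2
f 17 2 3
f 19 18 21
f 19 21 20
f 21 18 22
f 21 22 20
f 22 18 23
f 22 23 20
f 23 18 24
f 23 24 20
f 24 18 25
f 24 25 20
f 25 18 26
f 25 26 20
f 26 18 27
f 26 27 20
f 27 18 28
f 27 28 20
f 28 18 29
f 28 29 20
f 29 18 30
f 29 30 20
f 30 18 31
f 30 31 20
f 31 18 32
f 31 32 20
f 32 18 33
f 32 33 20
f 33 18 19
f 33 19 20
f 35 37 34
f 38 35 34
f 34 37 36
f 36 38 34
f 35 41 37
f 39 35 38
f 39 41 35
f 37 41 36
f 40 38 36
f 36 41 40
f 40 39 38
f 41 39 40
f 43 42 45
f 43 45 44
f 45 42 46
f 45 46 44
f 46 42 47
f 46 47 44
f 47 42 48
f 47 48 44
f 48 42 49
f 48 49 44
f 49 42 50
f 49 50 44
f 50 42 51
f 50 51 44
f 51 42 43
f 51 43 44
f 52 63 57
f 52 57 53
f 52 53 59
f 52 59 62
f 52 62 63
f 53 57 61
f 57 63 56
f 63 62 54
f 62 59 58
f 59 53 60
f 55 61 56
f 55 56 54
f 55 54 58
f 55 58 60
f 55 60 61
f 56 61 57
f 54 56 63
f 58 54 62
f 60 58 59
f 61 60 53



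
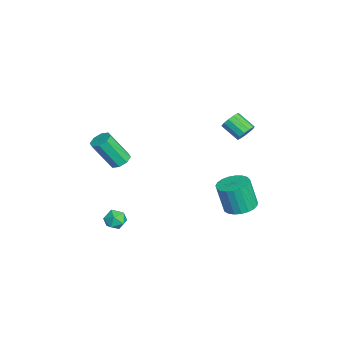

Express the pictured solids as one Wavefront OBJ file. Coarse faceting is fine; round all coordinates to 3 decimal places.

v -1.285 3.417 0.868
v -0.969 3.561 1.37
v -1.6 2.768 1.994
v -1.915 2.623 1.492
v -1.241 3.771 1.362
v -1.872 2.978 1.987
v -1.527 3.869 1.198
v -2.157 3.076 1.822
v -1.736 3.823 0.929
v -2.366 3.03 1.553
v -1.801 3.648 0.64
v -2.432 2.855 1.265
v -1.703 3.4 0.424
v -2.333 2.607 1.048
v -1.472 3.157 0.349
v -2.102 2.364 0.973
v -1.181 2.996 0.438
v -1.812 2.203 1.062
v -0.924 2.969 0.664
v -1.554 2.176 1.288
v -0.781 3.084 0.955
v -1.411 2.291 1.579
v -0.798 3.305 1.218
v -1.428 2.512 1.842
v -0.481 3.169 -4.232
v 0.351 3.528 -4.074
v 0.213 3.111 -2.391
v -0.619 2.751 -2.548
v 0.122 3.83 -4.018
v -0.016 3.412 -2.335
v -0.211 4.017 -3.999
v -0.349 3.599 -2.316
v -0.591 4.057 -4.02
v -0.729 3.64 -2.337
v -0.952 3.944 -4.078
v -1.09 3.527 -2.394
v -1.231 3.697 -4.162
v -1.369 3.279 -2.479
v -1.381 3.358 -4.259
v -1.519 2.941 -2.575
v -1.375 2.987 -4.35
v -1.513 2.569 -2.667
v -1.215 2.647 -4.421
v -1.353 2.229 -2.738
v -0.927 2.397 -4.46
v -1.065 1.98 -2.776
v -0.563 2.281 -4.459
v -0.701 1.863 -2.775
v -0.184 2.318 -4.418
v -0.322 1.901 -2.735
v 0.143 2.502 -4.346
v 0.005 2.085 -2.662
v 0.362 2.802 -4.254
v 0.224 2.384 -2.57
v 0.436 3.165 -4.158
v 0.298 2.747 -2.474
v 2.554 -2.962 1.524
v 3.151 -3.013 1.488
v 3.163 -3.99 3.059
v 2.566 -3.938 3.096
v 3.02 -2.64 1.721
v 3.033 -3.616 3.292
v 2.617 -2.455 1.839
v 2.629 -3.431 3.41
v 2.177 -2.567 1.773
v 2.189 -3.543 3.344
v 1.957 -2.91 1.561
v 1.969 -3.887 3.132
v 2.087 -3.284 1.328
v 2.1 -4.26 2.899
v 2.491 -3.469 1.21
v 2.503 -4.445 2.781
v 2.931 -3.357 1.276
v 2.943 -4.333 2.847
v 1.909 -2.849 -2.897
v 2.361 -3.347 -2.882
v 1.519 -3.233 -3.838
v 1.971 -3.731 -3.823
v 1.467 -3.721 -3.378
v 1.708 -3.484 -2.796
v 2.172 -3.096 -3.924
v 2.413 -2.859 -3.342
v 2.524 -3.5 -3.516
v 2.088 -3.886 -3.179
v 1.792 -2.694 -3.541
v 1.356 -3.08 -3.204
f 2 1 5
f 2 5 3
f 3 5 6
f 3 6 4
f 5 1 7
f 5 7 6
f 6 7 8
f 6 8 4
f 7 1 9
f 7 9 8
f 8 9 10
f 8 10 4
f 9 1 11
f 9 11 10
f 10 11 12
f 10 12 4
f 11 1 13
f 11 13 12
f 12 13 14
f 12 14 4
f 13 1 15
f 13 15 14
f 14 15 16
f 14 16 4
f 15 1 17
f 15 17 16
f 16 17 18
f 16 18 4
f 17 1 19
f 17 19 18
f 18 19 20
f 18 20 4
f 19 1 21
f 19 21 20
f 20 21 22
f 20 22 4
f 21 1 23
f 21 23 22
f 22 23 24
f 22 24 4
f 23 1 2
f 23 2 24
f 24 2 3
f 24 3 4
f 26 25 29
f 26 29 27
f 27 29 30
f 27 30 28
f 29 25 31
f 29 31 30
f 30 31 32
f 30 32 28
f 31 25 33
f 31 33 32
f 32 33 34
f 32 34 28
f 33 25 35
f 33 35 34
f 34 35 36
f 34 36 28
f 35 25 37
f 35 37 36
f 36 37 38
f 36 38 28
f 37 25 39
f 37 39 38
f 38 39 40
f 38 40 28
f 39 25 41
f 39 41 40
f 40 41 42
f 40 42 28
f 41 25 43
f 41 43 42
f 42 43 44
f 42 44 28
f 43 25 45
f 43 45 44
f 44 45 46
f 44 46 28
f 45 25 47
f 45 47 46
f 46 47 48
f 46 48 28
f 47 25 49
f 47 49 48
f 48 49 50
f 48 50 28
f 49 25 51
f 49 51 50
f 50 51 52
f 50 52 28
f 51 25 53
f 51 53 52
f 52 53 54
f 52 54 28
f 53 25 55
f 53 55 54
f 54 55 56
f 54 56 28
f 55 25 26
f 55 26 56
f 56 26 27
f 56 27 28
f 58 57 61
f 58 61 59
f 59 61 62
f 59 62 60
f 61 57 63
f 61 63 62
f 62 63 64
f 62 64 60
f 63 57 65
f 63 65 64
f 64 65 66
f 64 66 60
f 65 57 67
f 65 67 66
f 66 67 68
f 66 68 60
f 67 57 69
f 67 69 68
f 68 69 70
f 68 70 60
f 69 57 71
f 69 71 70
f 70 71 72
f 70 72 60
f 71 57 73
f 71 73 72
f 72 73 74
f 72 74 60
f 73 57 58
f 73 58 74
f 74 58 59
f 74 59 60
f 75 86 80
f 75 80 76
f 75 76 82
f 75 82 85
f 75 85 86
f 76 80 84
f 80 86 79
f 86 85 77
f 85 82 81
f 82 76 83
f 78 84 79
f 78 79 77
f 78 77 81
f 78 81 83
f 78 83 84
f 79 84 80
f 77 79 86
f 81 77 85
f 83 81 82
f 84 83 76



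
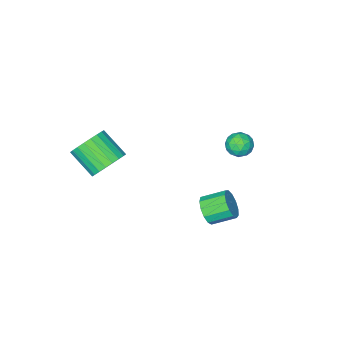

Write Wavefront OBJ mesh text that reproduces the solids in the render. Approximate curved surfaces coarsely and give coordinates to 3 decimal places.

v 1.323 3.276 0.82
v 1.835 3.458 1.408
v 0.948 4.206 1.948
v 0.437 4.024 1.36
v 1.898 3.766 1.085
v 1.011 4.514 1.624
v 1.779 3.918 0.677
v 0.892 4.666 1.217
v 1.515 3.866 0.316
v 0.628 4.615 0.855
v 1.19 3.627 0.114
v 0.303 4.376 0.654
v 0.908 3.277 0.136
v 0.021 4.025 0.676
v 0.758 2.926 0.376
v -0.129 3.674 0.916
v 0.787 2.686 0.757
v -0.1 3.434 1.296
v 0.986 2.633 1.157
v 0.1 3.382 1.697
v 1.293 2.785 1.451
v 0.406 3.533 1.991
v 1.609 3.092 1.544
v 0.723 3.841 2.084
v -2.501 2.065 3.114
v -2.131 2.42 2.571
v -1.789 1.1 2.969
v -1.419 1.455 2.426
v -1.355 1.684 3.133
v -1.795 2.281 3.223
v -2.125 1.239 2.317
v -2.565 1.836 2.407
v -1.899 1.909 2.079
v -1.422 2.185 2.583
v -2.498 1.335 2.957
v -2.021 1.611 3.461
v -2.378 2.327 2.855
v -1.542 1.193 2.685
v -1.504 1.328 3.1
v -1.286 1.536 2.781
v -2.181 2.246 3.239
v -1.963 2.454 2.92
v -1.507 2.022 3.25
v -1.957 1.066 2.62
v -1.739 1.274 2.301
v -2.634 1.984 2.759
v -2.416 2.192 2.44
v -2.413 1.498 2.29
v -2.024 2.236 2.247
v -1.606 1.668 2.161
v -2.021 1.541 2.097
v -2.28 1.892 2.15
v -1.744 2.397 2.543
v -1.326 1.83 2.458
v -1.288 1.965 2.874
v -1.547 2.316 2.927
v -1.608 2.097 2.254
v -2.594 1.69 3.082
v -2.176 1.123 2.997
v -2.373 1.204 2.613
v -2.632 1.555 2.666
v -2.314 1.852 3.379
v -1.896 1.284 3.293
v -1.64 1.628 3.39
v -1.899 1.979 3.443
v -2.312 1.423 3.286
v 3.528 -1.283 2.196
v 4.344 -1.538 1.64
v 4.588 -2.913 2.627
v 3.772 -2.657 3.184
v 4.51 -1.308 1.92
v 4.753 -2.683 2.907
v 4.526 -1.074 2.241
v 4.769 -2.449 3.228
v 4.39 -0.872 2.556
v 4.633 -2.247 3.543
v 4.123 -0.732 2.816
v 4.366 -2.107 3.803
v 3.765 -0.677 2.982
v 4.009 -2.052 3.969
v 3.372 -0.713 3.028
v 3.615 -2.088 4.015
v 3.002 -0.836 2.948
v 3.245 -2.211 3.935
v 2.712 -1.027 2.753
v 2.956 -2.402 3.74
v 2.547 -1.257 2.473
v 2.79 -2.632 3.46
v 2.531 -1.491 2.152
v 2.774 -2.866 3.139
v 2.667 -1.693 1.837
v 2.91 -3.068 2.824
v 2.934 -1.833 1.577
v 3.177 -3.208 2.564
v 3.291 -1.888 1.411
v 3.535 -3.263 2.398
v 3.685 -1.852 1.365
v 3.928 -3.227 2.352
v 4.055 -1.729 1.445
v 4.298 -3.104 2.432
f 2 1 5
f 2 5 3
f 3 5 6
f 3 6 4
f 5 1 7
f 5 7 6
f 6 7 8
f 6 8 4
f 7 1 9
f 7 9 8
f 8 9 10
f 8 10 4
f 9 1 11
f 9 11 10
f 10 11 12
f 10 12 4
f 11 1 13
f 11 13 12
f 12 13 14
f 12 14 4
f 13 1 15
f 13 15 14
f 14 15 16
f 14 16 4
f 15 1 17
f 15 17 16
f 16 17 18
f 16 18 4
f 17 1 19
f 17 19 18
f 18 19 20
f 18 20 4
f 19 1 21
f 19 21 20
f 20 21 22
f 20 22 4
f 21 1 23
f 21 23 22
f 22 23 24
f 22 24 4
f 23 1 2
f 23 2 24
f 24 2 3
f 24 3 4
f 25 62 41
f 62 36 65
f 41 65 30
f 62 65 41
f 25 41 37
f 41 30 42
f 37 42 26
f 41 42 37
f 25 37 46
f 37 26 47
f 46 47 32
f 37 47 46
f 25 46 58
f 46 32 61
f 58 61 35
f 46 61 58
f 25 58 62
f 58 35 66
f 62 66 36
f 58 66 62
f 26 42 53
f 42 30 56
f 53 56 34
f 42 56 53
f 30 65 43
f 65 36 64
f 43 64 29
f 65 64 43
f 36 66 63
f 66 35 59
f 63 59 27
f 66 59 63
f 35 61 60
f 61 32 48
f 60 48 31
f 61 48 60
f 32 47 52
f 47 26 49
f 52 49 33
f 47 49 52
f 28 54 40
f 54 34 55
f 40 55 29
f 54 55 40
f 28 40 38
f 40 29 39
f 38 39 27
f 40 39 38
f 28 38 45
f 38 27 44
f 45 44 31
f 38 44 45
f 28 45 50
f 45 31 51
f 50 51 33
f 45 51 50
f 28 50 54
f 50 33 57
f 54 57 34
f 50 57 54
f 29 55 43
f 55 34 56
f 43 56 30
f 55 56 43
f 27 39 63
f 39 29 64
f 63 64 36
f 39 64 63
f 31 44 60
f 44 27 59
f 60 59 35
f 44 59 60
f 33 51 52
f 51 31 48
f 52 48 32
f 51 48 52
f 34 57 53
f 57 33 49
f 53 49 26
f 57 49 53
f 68 67 71
f 68 71 69
f 69 71 72
f 69 72 70
f 71 67 73
f 71 73 72
f 72 73 74
f 72 74 70
f 73 67 75
f 73 75 74
f 74 75 76
f 74 76 70
f 75 67 77
f 75 77 76
f 76 77 78
f 76 78 70
f 77 67 79
f 77 79 78
f 78 79 80
f 78 80 70
f 79 67 81
f 79 81 80
f 80 81 82
f 80 82 70
f 81 67 83
f 81 83 82
f 82 83 84
f 82 84 70
f 83 67 85
f 83 85 84
f 84 85 86
f 84 86 70
f 85 67 87
f 85 87 86
f 86 87 88
f 86 88 70
f 87 67 89
f 87 89 88
f 88 89 90
f 88 90 70
f 89 67 91
f 89 91 90
f 90 91 92
f 90 92 70
f 91 67 93
f 91 93 92
f 92 93 94
f 92 94 70
f 93 67 95
f 93 95 94
f 94 95 96
f 94 96 70
f 95 67 97
f 95 97 96
f 96 97 98
f 96 98 70
f 97 67 99
f 97 99 98
f 98 99 100
f 98 100 70
f 99 67 68
f 99 68 100
f 100 68 69
f 100 69 70



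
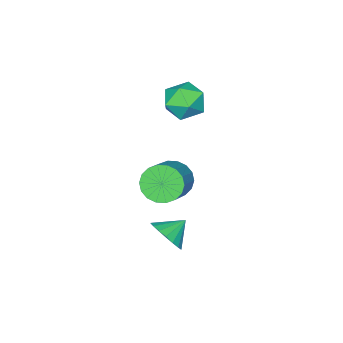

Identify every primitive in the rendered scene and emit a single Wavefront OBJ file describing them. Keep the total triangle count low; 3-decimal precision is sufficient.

v 1.949 -1.204 0.276
v 2.51 -1.041 -0.62
v 3.972 -0.314 0.427
v 3.411 -0.476 1.324
v 2.271 -0.633 -0.569
v 3.733 0.095 0.478
v 1.968 -0.337 -0.351
v 3.43 0.39 0.696
v 1.661 -0.214 -0.009
v 3.123 0.514 1.039
v 1.411 -0.286 0.39
v 2.873 0.441 1.438
v 1.268 -0.54 0.766
v 2.73 0.187 1.814
v 1.259 -0.926 1.046
v 2.721 -0.198 2.093
v 1.388 -1.366 1.173
v 2.85 -0.639 2.22
v 1.627 -1.775 1.122
v 3.089 -1.047 2.169
v 1.93 -2.07 0.904
v 3.392 -1.343 1.951
v 2.237 -2.194 0.561
v 3.699 -1.466 1.609
v 2.487 -2.121 0.162
v 3.949 -1.394 1.21
v 2.63 -1.867 -0.214
v 4.092 -1.14 0.834
v 2.639 -1.482 -0.493
v 4.101 -0.754 0.554
v -1.474 -2.312 2.55
v -0.588 -2.473 3.356
v -1.872 -4.227 2.604
v -0.986 -4.388 3.41
v -1.988 -3.789 3.725
v -1.742 -2.606 3.692
v -0.718 -4.094 2.268
v -0.472 -2.911 2.235
v -0.12 -3.575 3.182
v -0.905 -3.386 4.083
v -1.555 -3.314 1.877
v -2.34 -3.125 2.778
v 2.962 -0.649 -3.017
v 3.438 -1.013 -2.143
v 1.898 -0.371 -2.323
v 3.556 -0.557 -2.144
v 3.557 -0.118 -2.319
v 3.44 0.215 -2.632
v 3.228 0.377 -3.021
v 2.963 0.336 -3.409
v 2.698 0.099 -3.72
v 2.486 -0.285 -3.892
v 2.367 -0.742 -3.89
v 2.366 -1.18 -3.716
v 2.484 -1.513 -3.403
v 2.695 -1.675 -3.014
v 2.96 -1.634 -2.625
v 3.225 -1.398 -2.314
f 2 1 5
f 2 5 3
f 3 5 6
f 3 6 4
f 5 1 7
f 5 7 6
f 6 7 8
f 6 8 4
f 7 1 9
f 7 9 8
f 8 9 10
f 8 10 4
f 9 1 11
f 9 11 10
f 10 11 12
f 10 12 4
f 11 1 13
f 11 13 12
f 12 13 14
f 12 14 4
f 13 1 15
f 13 15 14
f 14 15 16
f 14 16 4
f 15 1 17
f 15 17 16
f 16 17 18
f 16 18 4
f 17 1 19
f 17 19 18
f 18 19 20
f 18 20 4
f 19 1 21
f 19 21 20
f 20 21 22
f 20 22 4
f 21 1 23
f 21 23 22
f 22 23 24
f 22 24 4
f 23 1 25
f 23 25 24
f 24 25 26
f 24 26 4
f 25 1 27
f 25 27 26
f 26 27 28
f 26 28 4
f 27 1 29
f 27 29 28
f 28 29 30
f 28 30 4
f 29 1 2
f 29 2 30
f 30 2 3
f 30 3 4
f 31 42 36
f 31 36 32
f 31 32 38
f 31 38 41
f 31 41 42
f 32 36 40
f 36 42 35
f 42 41 33
f 41 38 37
f 38 32 39
f 34 40 35
f 34 35 33
f 34 33 37
f 34 37 39
f 34 39 40
f 35 40 36
f 33 35 42
f 37 33 41
f 39 37 38
f 40 39 32
f 44 43 46
f 44 46 45
f 46 43 47
f 46 47 45
f 47 43 48
f 47 48 45
f 48 43 49
f 48 49 45
f 49 43 50
f 49 50 45
f 50 43 51
f 50 51 45
f 51 43 52
f 51 52 45
f 52 43 53
f 52 53 45
f 53 43 54
f 53 54 45
f 54 43 55
f 54 55 45
f 55 43 56
f 55 56 45
f 56 43 57
f 56 57 45
f 57 43 58
f 57 58 45
f 58 43 44
f 58 44 45



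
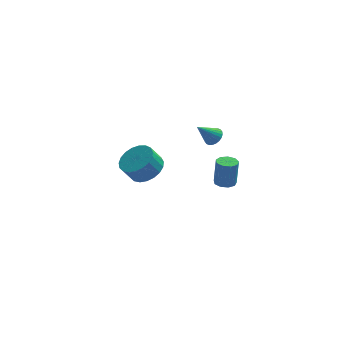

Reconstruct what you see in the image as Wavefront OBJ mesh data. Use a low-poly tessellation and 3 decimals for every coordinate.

v 3.406 3.171 0.675
v 3.782 2.764 0.878
v 2.514 2.869 1.725
v 3.853 2.951 0.992
v 3.856 3.172 1.058
v 3.79 3.392 1.065
v 3.666 3.579 1.013
v 3.502 3.704 0.91
v 3.324 3.747 0.771
v 3.158 3.703 0.617
v 3.03 3.578 0.473
v 2.96 3.39 0.359
v 2.957 3.17 0.293
v 3.023 2.949 0.286
v 3.147 2.763 0.337
v 3.31 2.638 0.441
v 3.489 2.594 0.58
v 3.654 2.639 0.733
v -0.108 3.026 -1.598
v 0.448 3.782 -1.149
v -0.116 3.63 -0.194
v -0.672 2.874 -0.642
v 0.112 4.002 -1.312
v -0.452 3.849 -0.356
v -0.261 4.052 -1.524
v -0.825 3.9 -0.569
v -0.608 3.926 -1.749
v -1.172 3.773 -0.794
v -0.868 3.643 -1.948
v -1.432 3.491 -0.992
v -0.997 3.254 -2.086
v -1.561 3.102 -1.131
v -0.973 2.826 -2.14
v -1.537 2.673 -1.184
v -0.798 2.432 -2.1
v -1.362 2.28 -1.144
v -0.505 2.141 -1.973
v -1.069 1.989 -1.018
v -0.143 2.003 -1.782
v -0.706 1.851 -0.826
v 0.226 2.042 -1.558
v -0.338 1.89 -0.602
v 0.536 2.251 -1.341
v -0.028 2.099 -0.386
v 0.735 2.594 -1.169
v 0.171 2.442 -0.214
v 0.789 3.012 -1.071
v 0.225 2.859 -0.115
v 0.687 3.432 -1.064
v 0.123 3.28 -0.108
v 3.326 -3.843 2.682
v 3.747 -3.481 2.608
v 3.855 -3.315 4.024
v 3.434 -3.677 4.098
v 3.413 -3.294 2.611
v 3.52 -3.128 4.027
v 3.038 -3.364 2.648
v 3.145 -3.198 4.064
v 2.798 -3.658 2.7
v 2.905 -3.492 4.117
v 2.805 -4.038 2.744
v 2.913 -3.873 4.161
v 3.056 -4.327 2.759
v 3.164 -4.162 4.175
v 3.434 -4.39 2.738
v 3.541 -4.224 4.154
v 3.761 -4.196 2.69
v 3.868 -4.03 4.107
v 3.885 -3.837 2.639
v 3.992 -3.672 4.055
f 2 1 4
f 2 4 3
f 4 1 5
f 4 5 3
f 5 1 6
f 5 6 3
f 6 1 7
f 6 7 3
f 7 1 8
f 7 8 3
f 8 1 9
f 8 9 3
f 9 1 10
f 9 10 3
f 10 1 11
f 10 11 3
f 11 1 12
f 11 12 3
f 12 1 13
f 12 13 3
f 13 1 14
f 13 14 3
f 14 1 15
f 14 15 3
f 15 1 16
f 15 16 3
f 16 1 17
f 16 17 3
f 17 1 18
f 17 18 3
f 18 1 2
f 18 2 3
f 20 19 23
f 20 23 21
f 21 23 24
f 21 24 22
f 23 19 25
f 23 25 24
f 24 25 26
f 24 26 22
f 25 19 27
f 25 27 26
f 26 27 28
f 26 28 22
f 27 19 29
f 27 29 28
f 28 29 30
f 28 30 22
f 29 19 31
f 29 31 30
f 30 31 32
f 30 32 22
f 31 19 33
f 31 33 32
f 32 33 34
f 32 34 22
f 33 19 35
f 33 35 34
f 34 35 36
f 34 36 22
f 35 19 37
f 35 37 36
f 36 37 38
f 36 38 22
f 37 19 39
f 37 39 38
f 38 39 40
f 38 40 22
f 39 19 41
f 39 41 40
f 40 41 42
f 40 42 22
f 41 19 43
f 41 43 42
f 42 43 44
f 42 44 22
f 43 19 45
f 43 45 44
f 44 45 46
f 44 46 22
f 45 19 47
f 45 47 46
f 46 47 48
f 46 48 22
f 47 19 49
f 47 49 48
f 48 49 50
f 48 50 22
f 49 19 20
f 49 20 50
f 50 20 21
f 50 21 22
f 52 51 55
f 52 55 53
f 53 55 56
f 53 56 54
f 55 51 57
f 55 57 56
f 56 57 58
f 56 58 54
f 57 51 59
f 57 59 58
f 58 59 60
f 58 60 54
f 59 51 61
f 59 61 60
f 60 61 62
f 60 62 54
f 61 51 63
f 61 63 62
f 62 63 64
f 62 64 54
f 63 51 65
f 63 65 64
f 64 65 66
f 64 66 54
f 65 51 67
f 65 67 66
f 66 67 68
f 66 68 54
f 67 51 69
f 67 69 68
f 68 69 70
f 68 70 54
f 69 51 52
f 69 52 70
f 70 52 53
f 70 53 54



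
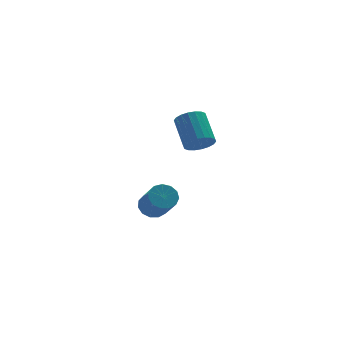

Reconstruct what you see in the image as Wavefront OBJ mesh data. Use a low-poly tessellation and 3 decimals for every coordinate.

v -1.499 0.707 -4.526
v -1.029 0.314 -4.941
v -0.971 -0.98 -3.648
v -1.441 -0.587 -3.234
v -0.795 0.563 -4.702
v -0.737 -0.731 -3.41
v -0.784 0.857 -4.408
v -0.726 -0.436 -3.115
v -1 1.105 -4.151
v -0.943 -0.189 -2.858
v -1.375 1.225 -4.013
v -1.317 -0.069 -2.72
v -1.789 1.182 -4.038
v -1.731 -0.112 -2.746
v -2.111 0.987 -4.219
v -2.053 -0.307 -2.926
v -2.238 0.704 -4.496
v -2.18 -0.59 -3.204
v -2.131 0.421 -4.784
v -2.073 -0.873 -3.491
v -1.823 0.23 -4.99
v -1.765 -1.064 -3.697
v -1.412 0.189 -5.048
v -1.355 -1.104 -3.755
v -0.421 -2.529 0.957
v 0.208 -2.785 1.278
v 0.249 -1.427 2.283
v -0.379 -1.171 1.963
v 0.323 -2.601 1.024
v 0.364 -1.243 2.029
v 0.291 -2.403 0.758
v 0.332 -1.045 1.763
v 0.118 -2.229 0.531
v 0.16 -0.871 1.536
v -0.161 -2.115 0.388
v -0.12 -0.757 1.393
v -0.492 -2.083 0.358
v -0.451 -0.725 1.364
v -0.809 -2.14 0.447
v -0.768 -0.782 1.453
v -1.049 -2.273 0.637
v -1.008 -0.915 1.642
v -1.164 -2.457 0.891
v -1.123 -1.099 1.896
v -1.132 -2.655 1.157
v -1.091 -1.297 2.162
v -0.96 -2.829 1.384
v -0.918 -1.471 2.389
v -0.68 -2.943 1.527
v -0.639 -1.585 2.532
v -0.349 -2.975 1.556
v -0.308 -1.617 2.562
v -0.032 -2.918 1.467
v 0.009 -1.56 2.473
f 2 1 5
f 2 5 3
f 3 5 6
f 3 6 4
f 5 1 7
f 5 7 6
f 6 7 8
f 6 8 4
f 7 1 9
f 7 9 8
f 8 9 10
f 8 10 4
f 9 1 11
f 9 11 10
f 10 11 12
f 10 12 4
f 11 1 13
f 11 13 12
f 12 13 14
f 12 14 4
f 13 1 15
f 13 15 14
f 14 15 16
f 14 16 4
f 15 1 17
f 15 17 16
f 16 17 18
f 16 18 4
f 17 1 19
f 17 19 18
f 18 19 20
f 18 20 4
f 19 1 21
f 19 21 20
f 20 21 22
f 20 22 4
f 21 1 23
f 21 23 22
f 22 23 24
f 22 24 4
f 23 1 2
f 23 2 24
f 24 2 3
f 24 3 4
f 26 25 29
f 26 29 27
f 27 29 30
f 27 30 28
f 29 25 31
f 29 31 30
f 30 31 32
f 30 32 28
f 31 25 33
f 31 33 32
f 32 33 34
f 32 34 28
f 33 25 35
f 33 35 34
f 34 35 36
f 34 36 28
f 35 25 37
f 35 37 36
f 36 37 38
f 36 38 28
f 37 25 39
f 37 39 38
f 38 39 40
f 38 40 28
f 39 25 41
f 39 41 40
f 40 41 42
f 40 42 28
f 41 25 43
f 41 43 42
f 42 43 44
f 42 44 28
f 43 25 45
f 43 45 44
f 44 45 46
f 44 46 28
f 45 25 47
f 45 47 46
f 46 47 48
f 46 48 28
f 47 25 49
f 47 49 48
f 48 49 50
f 48 50 28
f 49 25 51
f 49 51 50
f 50 51 52
f 50 52 28
f 51 25 53
f 51 53 52
f 52 53 54
f 52 54 28
f 53 25 26
f 53 26 54
f 54 26 27
f 54 27 28



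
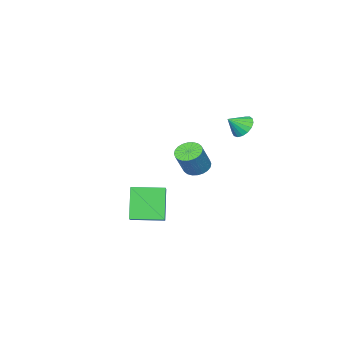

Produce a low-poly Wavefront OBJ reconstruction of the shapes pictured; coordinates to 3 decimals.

v -4.077 2.254 1.64
v -3.625 2.043 1.028
v -3.263 1.906 2.36
v -3.528 2.403 1.092
v -3.557 2.728 1.282
v -3.705 2.945 1.554
v -3.938 3.004 1.846
v -4.203 2.891 2.091
v -4.439 2.631 2.232
v -4.592 2.286 2.239
v -4.627 1.933 2.108
v -4.536 1.653 1.87
v -4.34 1.511 1.579
v -4.083 1.539 1.303
v -3.826 1.731 1.104
v -3.394 -0.413 -1.977
v -2.92 -1.02 -2.193
v -2.072 -0.875 -0.738
v -2.546 -0.267 -0.523
v -2.763 -0.776 -2.309
v -1.915 -0.631 -0.854
v -2.702 -0.477 -2.374
v -1.854 -0.332 -0.919
v -2.747 -0.168 -2.379
v -1.899 -0.023 -0.924
v -2.89 0.104 -2.323
v -2.042 0.249 -0.868
v -3.11 0.297 -2.214
v -2.262 0.442 -0.759
v -3.373 0.382 -2.069
v -2.525 0.527 -0.614
v -3.639 0.346 -1.91
v -2.791 0.491 -0.456
v -3.868 0.195 -1.762
v -3.02 0.34 -0.307
v -4.025 -0.049 -1.646
v -3.177 0.096 -0.191
v -4.086 -0.348 -1.581
v -3.238 -0.203 -0.126
v -4.041 -0.657 -1.576
v -3.193 -0.512 -0.121
v -3.898 -0.929 -1.632
v -3.05 -0.784 -0.177
v -3.678 -1.122 -1.741
v -2.83 -0.977 -0.286
v -3.415 -1.207 -1.886
v -2.567 -1.062 -0.431
v -3.149 -1.171 -2.044
v -2.301 -1.026 -0.59
v 2.996 0.906 -3.236
v 2.23 0.237 -1.457
v 1.781 2.219 -3.266
v 1.014 1.55 -1.486
v 4.146 1.99 -2.334
v 3.379 1.321 -0.554
v 2.93 3.303 -2.363
v 2.164 2.634 -0.584
f 2 1 4
f 2 4 3
f 4 1 5
f 4 5 3
f 5 1 6
f 5 6 3
f 6 1 7
f 6 7 3
f 7 1 8
f 7 8 3
f 8 1 9
f 8 9 3
f 9 1 10
f 9 10 3
f 10 1 11
f 10 11 3
f 11 1 12
f 11 12 3
f 12 1 13
f 12 13 3
f 13 1 14
f 13 14 3
f 14 1 15
f 14 15 3
f 15 1 2
f 15 2 3
f 17 16 20
f 17 20 18
f 18 20 21
f 18 21 19
f 20 16 22
f 20 22 21
f 21 22 23
f 21 23 19
f 22 16 24
f 22 24 23
f 23 24 25
f 23 25 19
f 24 16 26
f 24 26 25
f 25 26 27
f 25 27 19
f 26 16 28
f 26 28 27
f 27 28 29
f 27 29 19
f 28 16 30
f 28 30 29
f 29 30 31
f 29 31 19
f 30 16 32
f 30 32 31
f 31 32 33
f 31 33 19
f 32 16 34
f 32 34 33
f 33 34 35
f 33 35 19
f 34 16 36
f 34 36 35
f 35 36 37
f 35 37 19
f 36 16 38
f 36 38 37
f 37 38 39
f 37 39 19
f 38 16 40
f 38 40 39
f 39 40 41
f 39 41 19
f 40 16 42
f 40 42 41
f 41 42 43
f 41 43 19
f 42 16 44
f 42 44 43
f 43 44 45
f 43 45 19
f 44 16 46
f 44 46 45
f 45 46 47
f 45 47 19
f 46 16 48
f 46 48 47
f 47 48 49
f 47 49 19
f 48 16 17
f 48 17 49
f 49 17 18
f 49 18 19
f 51 53 50
f 54 51 50
f 50 53 52
f 52 54 50
f 51 57 53
f 55 51 54
f 55 57 51
f 53 57 52
f 56 54 52
f 52 57 56
f 56 55 54
f 57 55 56



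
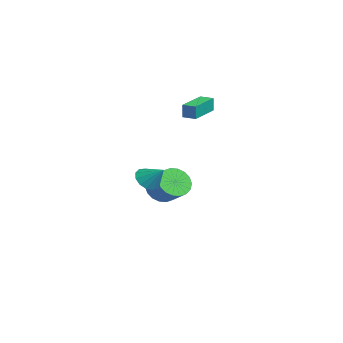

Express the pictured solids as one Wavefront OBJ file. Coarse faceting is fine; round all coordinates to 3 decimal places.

v 3.393 -1.301 -0.27
v 3.895 -1.075 -0.878
v 4.147 -0.559 0.63
v 3.561 -0.756 -0.86
v 3.173 -0.611 -0.655
v 2.855 -0.684 -0.328
v 2.708 -0.954 0.017
v 2.778 -1.333 0.271
v 3.043 -1.703 0.353
v 3.419 -1.944 0.237
v 3.787 -1.982 -0.04
v 4.029 -1.803 -0.39
v 4.07 -1.465 -0.703
v -4.05 0.432 -3.771
v -3.498 -0.476 -3.897
v -2.317 0.121 -3.015
v -2.87 1.028 -2.889
v -3.355 -0.212 -4.267
v -2.174 0.384 -3.385
v -3.349 0.179 -4.539
v -2.168 0.775 -3.656
v -3.483 0.62 -4.658
v -2.302 1.216 -3.776
v -3.728 1.024 -4.602
v -2.548 1.62 -3.72
v -4.038 1.311 -4.382
v -2.857 1.907 -3.499
v -4.35 1.423 -4.04
v -3.169 2.02 -3.158
v -4.603 1.339 -3.645
v -3.422 1.936 -2.763
v -4.746 1.076 -3.275
v -3.565 1.672 -2.393
v -4.752 0.685 -3.004
v -3.571 1.281 -2.121
v -4.618 0.244 -2.884
v -3.437 0.84 -2.002
v -4.372 -0.16 -2.94
v -3.192 0.436 -2.058
v -4.063 -0.447 -3.161
v -2.882 0.149 -2.278
v -3.751 -0.56 -3.502
v -2.57 0.037 -2.62
v -5.032 2.788 2.038
v -4.995 2.776 2.977
v -4.529 3.46 2.026
v -4.491 3.449 2.965
v -3.329 1.511 1.955
v -3.291 1.5 2.894
v -2.825 2.184 1.943
v -2.788 2.172 2.882
f 2 1 4
f 2 4 3
f 4 1 5
f 4 5 3
f 5 1 6
f 5 6 3
f 6 1 7
f 6 7 3
f 7 1 8
f 7 8 3
f 8 1 9
f 8 9 3
f 9 1 10
f 9 10 3
f 10 1 11
f 10 11 3
f 11 1 12
f 11 12 3
f 12 1 13
f 12 13 3
f 13 1 2
f 13 2 3
f 15 14 18
f 15 18 16
f 16 18 19
f 16 19 17
f 18 14 20
f 18 20 19
f 19 20 21
f 19 21 17
f 20 14 22
f 20 22 21
f 21 22 23
f 21 23 17
f 22 14 24
f 22 24 23
f 23 24 25
f 23 25 17
f 24 14 26
f 24 26 25
f 25 26 27
f 25 27 17
f 26 14 28
f 26 28 27
f 27 28 29
f 27 29 17
f 28 14 30
f 28 30 29
f 29 30 31
f 29 31 17
f 30 14 32
f 30 32 31
f 31 32 33
f 31 33 17
f 32 14 34
f 32 34 33
f 33 34 35
f 33 35 17
f 34 14 36
f 34 36 35
f 35 36 37
f 35 37 17
f 36 14 38
f 36 38 37
f 37 38 39
f 37 39 17
f 38 14 40
f 38 40 39
f 39 40 41
f 39 41 17
f 40 14 42
f 40 42 41
f 41 42 43
f 41 43 17
f 42 14 15
f 42 15 43
f 43 15 16
f 43 16 17
f 45 47 44
f 48 45 44
f 44 47 46
f 46 48 44
f 45 51 47
f 49 45 48
f 49 51 45
f 47 51 46
f 50 48 46
f 46 51 50
f 50 49 48
f 51 49 50



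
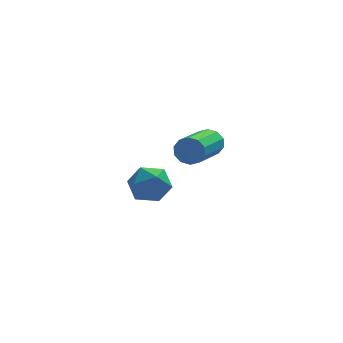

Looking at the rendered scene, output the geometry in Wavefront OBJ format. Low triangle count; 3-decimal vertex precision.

v -0.036 0.908 -1.685
v 0.602 0.545 -2.136
v -0.622 -0.345 -1.504
v 0.016 -0.708 -1.955
v 0.175 -0.374 -1.177
v 0.537 0.401 -1.289
v -0.557 -0.201 -2.351
v -0.195 0.574 -2.463
v 0.28 -0.141 -2.548
v 0.733 -0.248 -1.822
v -0.753 0.448 -1.818
v -0.3 0.341 -1.092
v 1.555 -2.905 1.851
v 1.836 -2.907 2.323
v 0.986 -4.377 2.822
v 0.705 -4.375 2.349
v 1.552 -2.727 2.371
v 0.702 -4.197 2.87
v 1.269 -2.614 2.22
v 0.419 -4.084 2.719
v 1.095 -2.613 1.928
v 0.245 -4.083 2.427
v 1.097 -2.723 1.606
v 0.247 -4.193 2.105
v 1.274 -2.903 1.378
v 0.424 -4.373 1.877
v 1.558 -3.083 1.33
v 0.708 -4.553 1.829
v 1.841 -3.196 1.481
v 0.991 -4.666 1.98
v 2.015 -3.197 1.773
v 1.165 -4.667 2.272
v 2.013 -3.087 2.095
v 1.163 -4.557 2.594
f 1 12 6
f 1 6 2
f 1 2 8
f 1 8 11
f 1 11 12
f 2 6 10
f 6 12 5
f 12 11 3
f 11 8 7
f 8 2 9
f 4 10 5
f 4 5 3
f 4 3 7
f 4 7 9
f 4 9 10
f 5 10 6
f 3 5 12
f 7 3 11
f 9 7 8
f 10 9 2
f 14 13 17
f 14 17 15
f 15 17 18
f 15 18 16
f 17 13 19
f 17 19 18
f 18 19 20
f 18 20 16
f 19 13 21
f 19 21 20
f 20 21 22
f 20 22 16
f 21 13 23
f 21 23 22
f 22 23 24
f 22 24 16
f 23 13 25
f 23 25 24
f 24 25 26
f 24 26 16
f 25 13 27
f 25 27 26
f 26 27 28
f 26 28 16
f 27 13 29
f 27 29 28
f 28 29 30
f 28 30 16
f 29 13 31
f 29 31 30
f 30 31 32
f 30 32 16
f 31 13 33
f 31 33 32
f 32 33 34
f 32 34 16
f 33 13 14
f 33 14 34
f 34 14 15
f 34 15 16

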